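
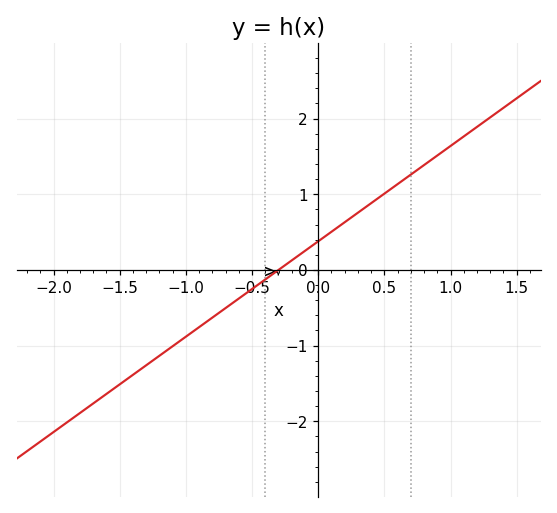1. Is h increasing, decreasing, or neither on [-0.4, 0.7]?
increasing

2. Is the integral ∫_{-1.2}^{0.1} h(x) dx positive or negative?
negative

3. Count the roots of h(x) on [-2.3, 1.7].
1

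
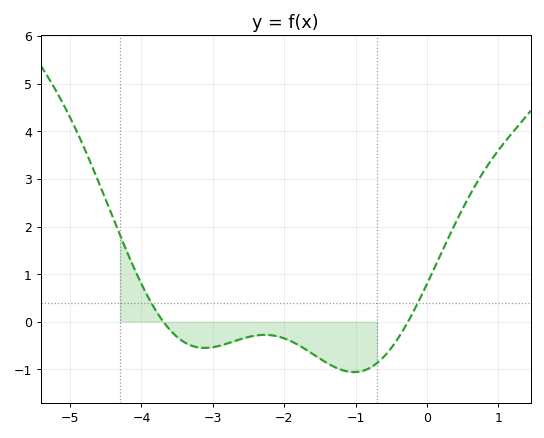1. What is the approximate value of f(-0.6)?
-0.729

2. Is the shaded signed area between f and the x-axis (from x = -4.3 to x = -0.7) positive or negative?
negative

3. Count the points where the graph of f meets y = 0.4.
2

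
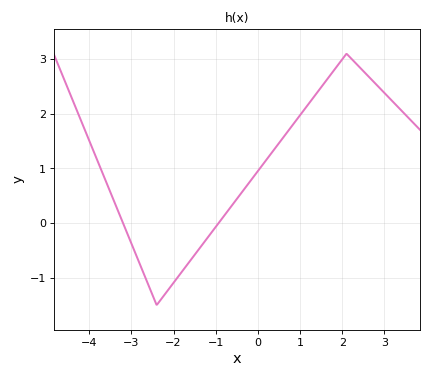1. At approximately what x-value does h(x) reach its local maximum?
2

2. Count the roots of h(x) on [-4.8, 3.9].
2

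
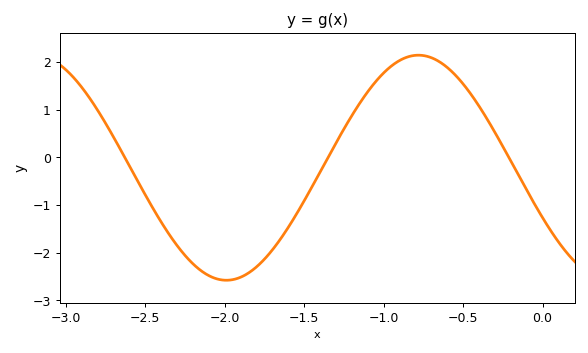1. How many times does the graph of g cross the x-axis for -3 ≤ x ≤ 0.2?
3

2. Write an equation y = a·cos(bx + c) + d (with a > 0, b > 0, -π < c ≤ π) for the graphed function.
y = 2.36cos(2.6x + 2.03) - 0.22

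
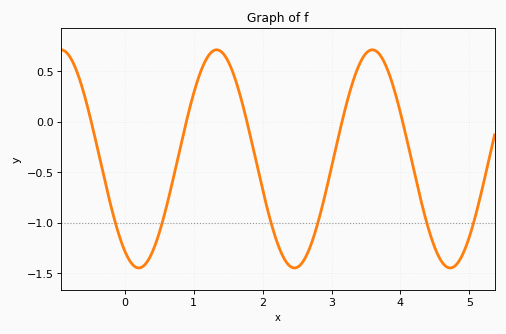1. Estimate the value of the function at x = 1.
0.282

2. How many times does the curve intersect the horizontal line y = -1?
6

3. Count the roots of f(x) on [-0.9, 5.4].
5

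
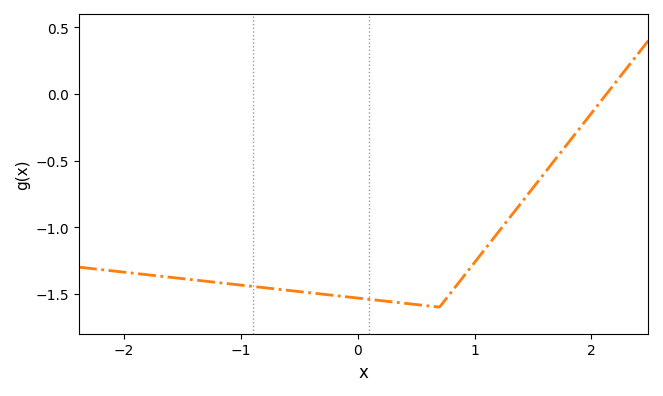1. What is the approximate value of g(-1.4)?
-1.4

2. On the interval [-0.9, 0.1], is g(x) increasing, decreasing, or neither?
decreasing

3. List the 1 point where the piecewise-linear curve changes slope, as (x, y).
(0.7, -1.6)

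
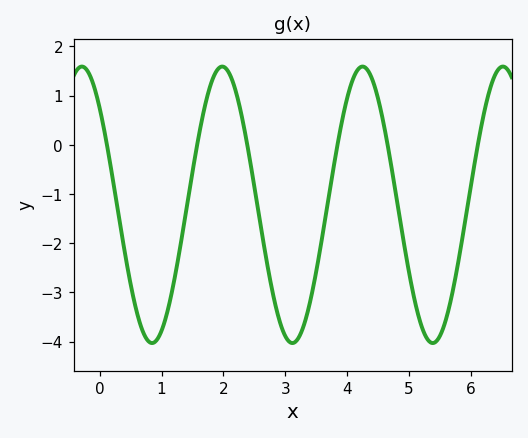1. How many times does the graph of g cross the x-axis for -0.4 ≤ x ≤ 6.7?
6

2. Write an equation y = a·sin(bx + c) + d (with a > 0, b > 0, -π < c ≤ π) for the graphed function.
y = 2.81sin(2.77x + 2.37) - 1.22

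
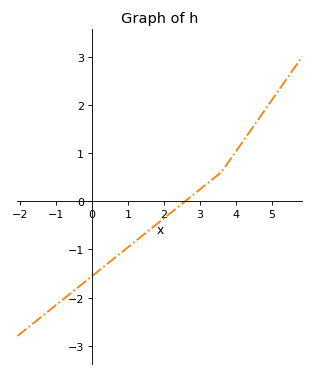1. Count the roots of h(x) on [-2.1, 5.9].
1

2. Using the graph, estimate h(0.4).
-1.3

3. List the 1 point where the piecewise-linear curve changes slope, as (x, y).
(3.6, 0.6)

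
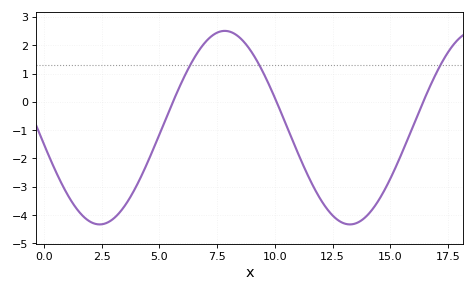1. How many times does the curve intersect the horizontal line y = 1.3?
3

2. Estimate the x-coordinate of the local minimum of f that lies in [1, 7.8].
2.42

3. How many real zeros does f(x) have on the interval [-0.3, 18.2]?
3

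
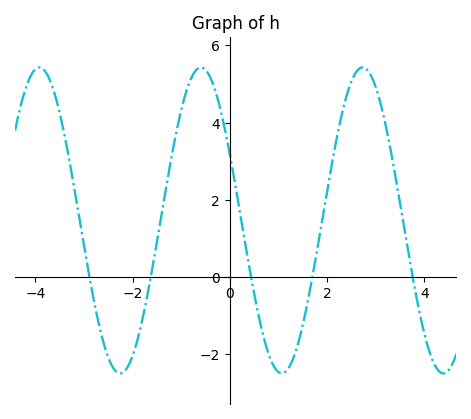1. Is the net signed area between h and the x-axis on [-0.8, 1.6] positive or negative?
positive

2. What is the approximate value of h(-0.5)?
5.4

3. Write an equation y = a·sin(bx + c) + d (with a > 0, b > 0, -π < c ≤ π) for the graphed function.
y = 3.96sin(1.9x + 2.7) + 1.47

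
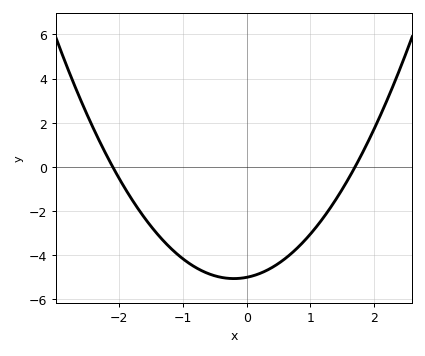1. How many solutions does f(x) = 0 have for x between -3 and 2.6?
2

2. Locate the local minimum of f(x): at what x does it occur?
-0.2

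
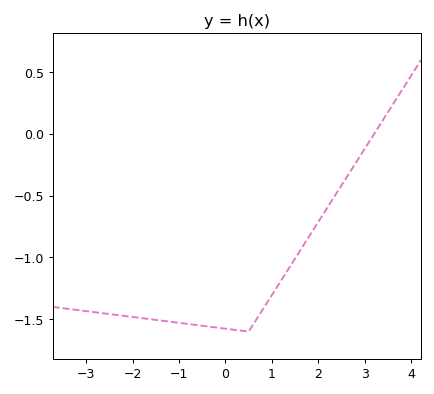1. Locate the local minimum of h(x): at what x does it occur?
0.498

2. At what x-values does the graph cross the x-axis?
3.2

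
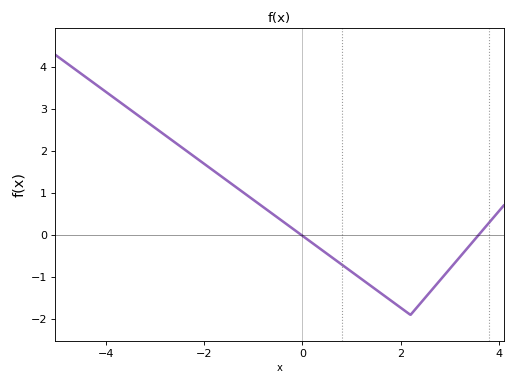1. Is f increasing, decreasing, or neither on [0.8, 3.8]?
neither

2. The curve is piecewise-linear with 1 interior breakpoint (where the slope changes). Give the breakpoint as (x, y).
(2.2, -1.9)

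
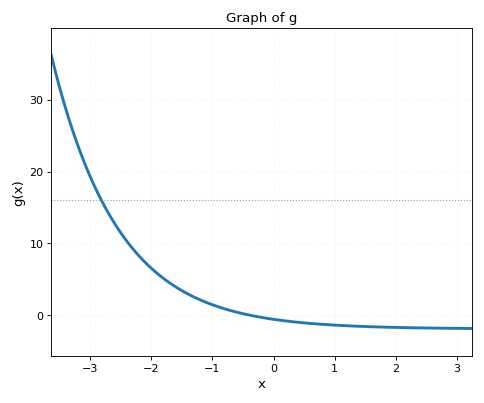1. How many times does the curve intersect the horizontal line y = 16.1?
1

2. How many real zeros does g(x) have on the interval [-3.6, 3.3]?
1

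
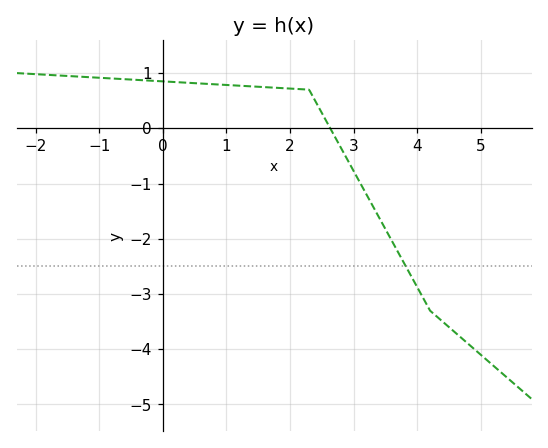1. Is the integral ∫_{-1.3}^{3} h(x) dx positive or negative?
positive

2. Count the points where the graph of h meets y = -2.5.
1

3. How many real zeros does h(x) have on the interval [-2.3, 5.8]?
1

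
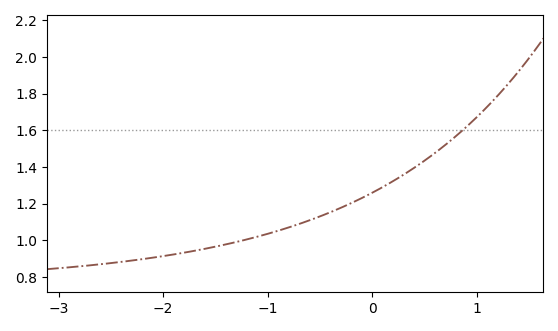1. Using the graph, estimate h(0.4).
1.4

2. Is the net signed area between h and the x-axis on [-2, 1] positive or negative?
positive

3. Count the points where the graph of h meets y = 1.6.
1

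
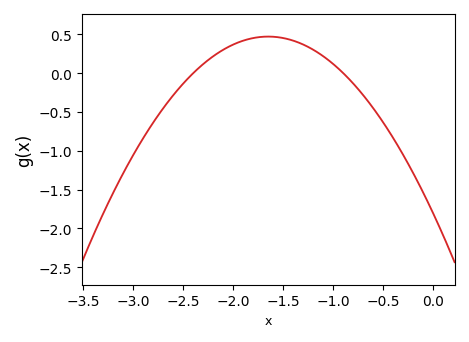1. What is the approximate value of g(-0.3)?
-1.06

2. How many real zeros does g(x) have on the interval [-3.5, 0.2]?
2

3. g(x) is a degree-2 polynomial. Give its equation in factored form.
y = -0.84(x + 2.4)(x + 0.9)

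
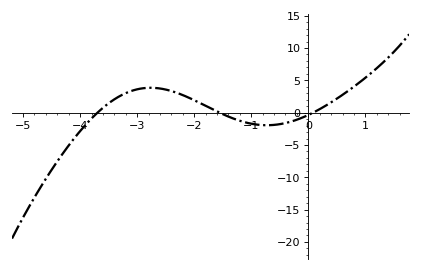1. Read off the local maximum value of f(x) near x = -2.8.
3.85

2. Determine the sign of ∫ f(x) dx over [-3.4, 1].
positive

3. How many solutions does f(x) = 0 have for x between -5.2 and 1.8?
3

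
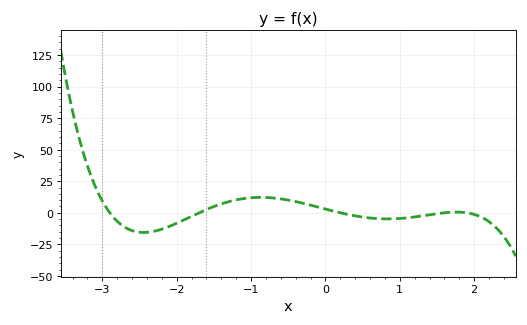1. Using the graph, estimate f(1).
-4.5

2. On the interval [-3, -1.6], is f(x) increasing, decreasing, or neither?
neither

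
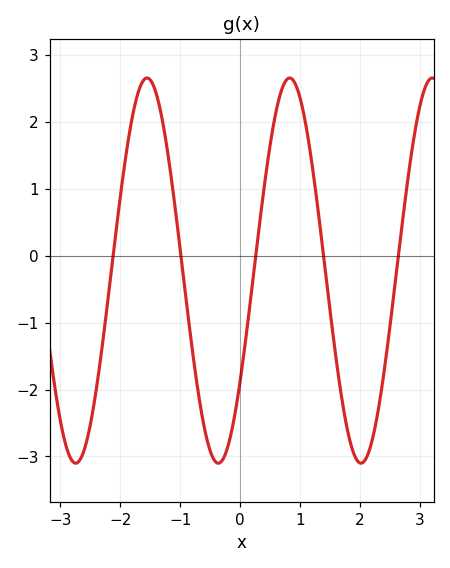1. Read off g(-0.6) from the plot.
-2.6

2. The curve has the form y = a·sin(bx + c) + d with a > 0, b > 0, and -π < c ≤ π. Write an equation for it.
y = 2.88sin(2.6x - 0.61) - 0.22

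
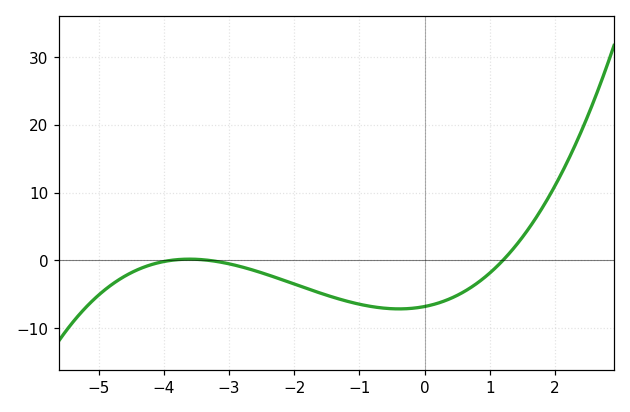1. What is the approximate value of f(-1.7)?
-4.49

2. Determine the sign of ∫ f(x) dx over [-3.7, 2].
negative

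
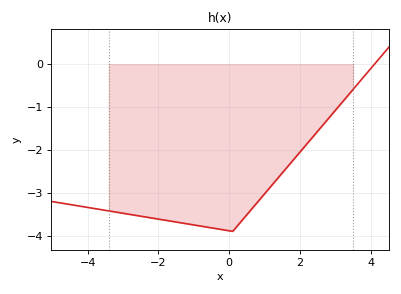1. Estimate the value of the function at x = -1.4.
-3.7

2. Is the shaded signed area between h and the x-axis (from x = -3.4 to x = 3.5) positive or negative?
negative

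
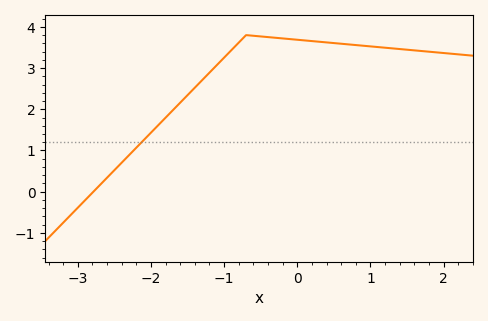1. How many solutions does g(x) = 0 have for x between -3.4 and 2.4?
1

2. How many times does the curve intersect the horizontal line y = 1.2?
1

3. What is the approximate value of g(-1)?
3.25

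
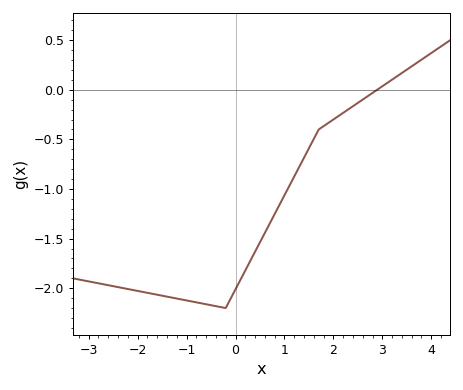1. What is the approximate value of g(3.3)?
0.136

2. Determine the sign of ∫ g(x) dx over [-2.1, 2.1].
negative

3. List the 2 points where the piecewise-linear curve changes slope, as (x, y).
(-0.2, -2.2); (1.7, -0.4)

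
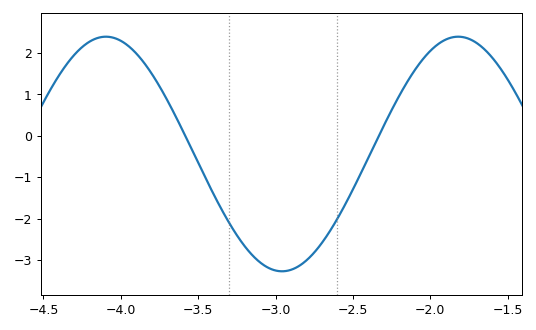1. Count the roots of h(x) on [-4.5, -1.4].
2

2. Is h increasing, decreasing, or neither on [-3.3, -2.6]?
neither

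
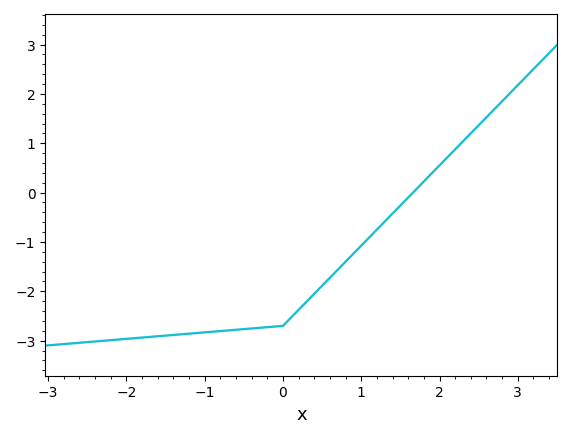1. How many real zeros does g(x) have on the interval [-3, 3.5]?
1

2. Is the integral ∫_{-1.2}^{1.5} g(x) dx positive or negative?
negative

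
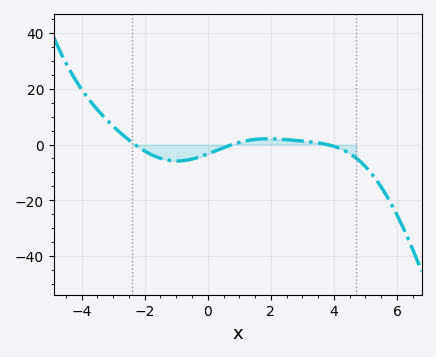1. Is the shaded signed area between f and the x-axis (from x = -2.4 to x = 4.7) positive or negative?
negative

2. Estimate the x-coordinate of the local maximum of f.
2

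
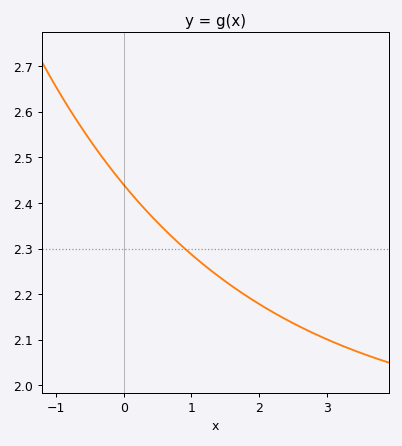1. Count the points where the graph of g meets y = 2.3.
1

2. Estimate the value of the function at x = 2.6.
2.13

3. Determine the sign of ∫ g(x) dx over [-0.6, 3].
positive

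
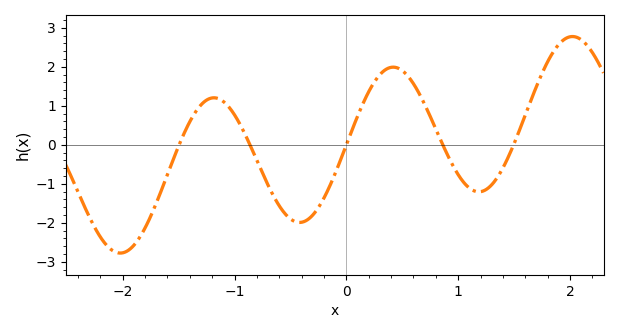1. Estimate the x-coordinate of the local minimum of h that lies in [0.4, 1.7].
1.18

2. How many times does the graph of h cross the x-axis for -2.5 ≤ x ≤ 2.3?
5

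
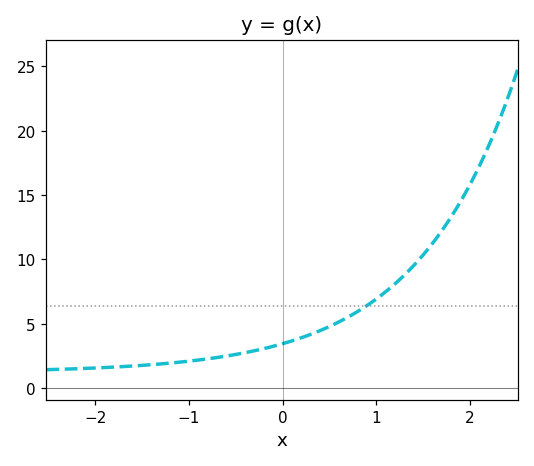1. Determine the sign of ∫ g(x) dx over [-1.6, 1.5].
positive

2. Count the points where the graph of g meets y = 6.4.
1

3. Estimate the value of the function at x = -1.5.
2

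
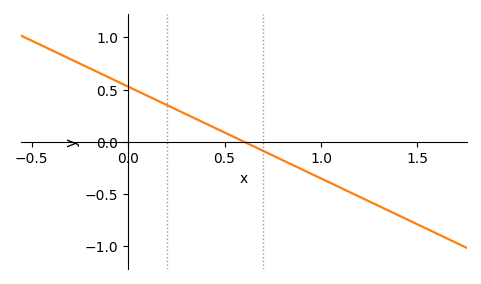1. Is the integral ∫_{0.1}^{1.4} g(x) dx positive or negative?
negative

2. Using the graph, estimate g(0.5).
0.1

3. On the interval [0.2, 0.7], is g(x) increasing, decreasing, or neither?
decreasing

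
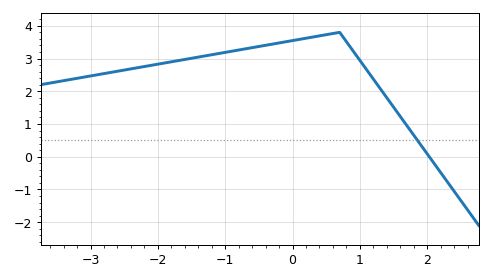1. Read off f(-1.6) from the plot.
3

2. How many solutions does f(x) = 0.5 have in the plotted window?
1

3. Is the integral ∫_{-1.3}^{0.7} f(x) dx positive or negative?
positive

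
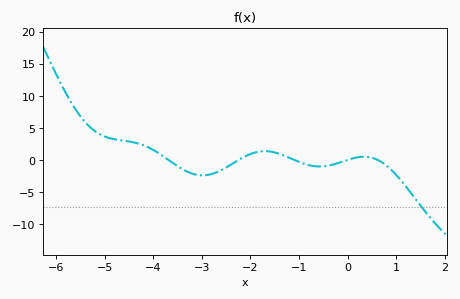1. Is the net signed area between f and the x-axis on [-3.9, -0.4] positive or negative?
negative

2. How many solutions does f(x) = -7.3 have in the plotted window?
1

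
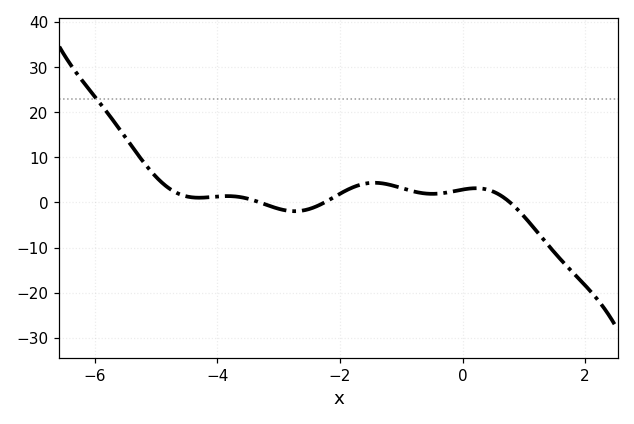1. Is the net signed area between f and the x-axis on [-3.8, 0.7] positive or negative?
positive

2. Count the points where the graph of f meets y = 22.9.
1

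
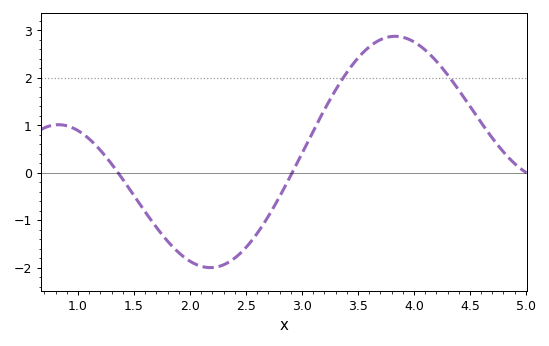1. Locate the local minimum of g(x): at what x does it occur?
2.2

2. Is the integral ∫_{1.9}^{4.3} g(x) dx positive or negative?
positive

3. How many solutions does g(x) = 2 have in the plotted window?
2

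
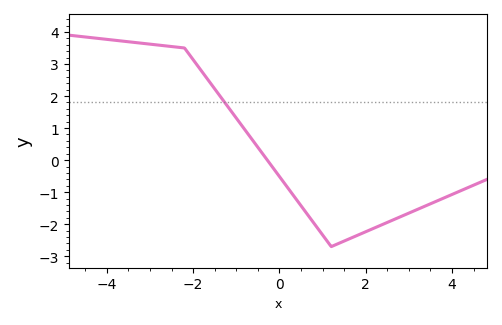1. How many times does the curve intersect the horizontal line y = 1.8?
1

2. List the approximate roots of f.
-0.2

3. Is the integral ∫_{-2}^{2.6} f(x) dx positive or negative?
negative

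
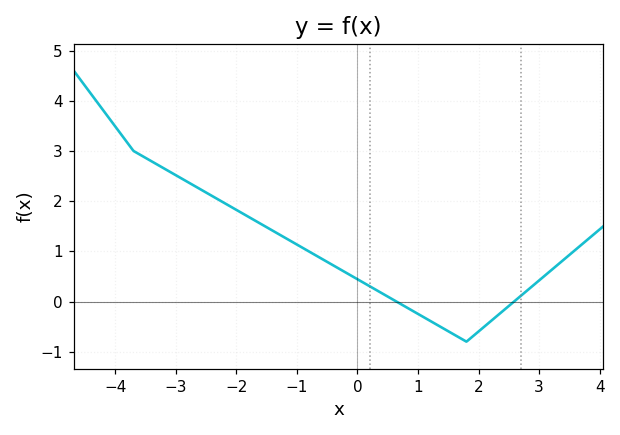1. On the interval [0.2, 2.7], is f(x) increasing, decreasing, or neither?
neither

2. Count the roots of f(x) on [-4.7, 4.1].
2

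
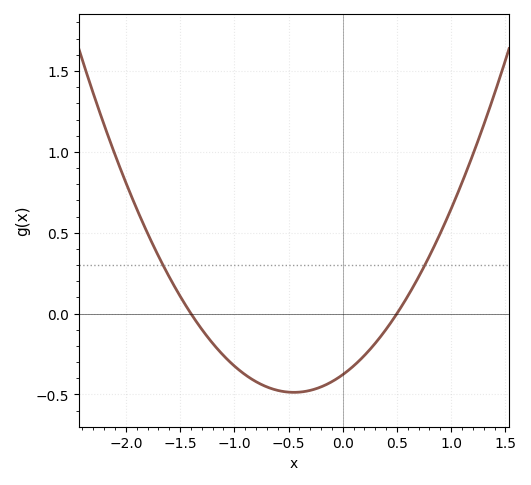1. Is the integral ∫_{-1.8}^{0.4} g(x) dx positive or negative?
negative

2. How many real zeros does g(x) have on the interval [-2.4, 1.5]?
2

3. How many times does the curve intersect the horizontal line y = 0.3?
2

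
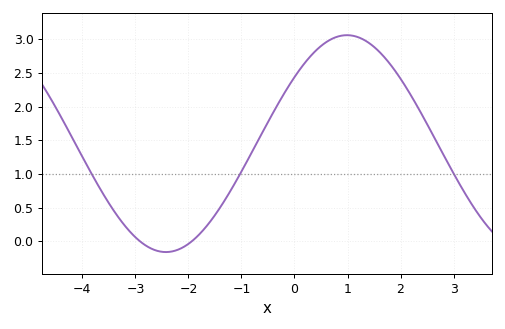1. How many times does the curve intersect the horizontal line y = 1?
3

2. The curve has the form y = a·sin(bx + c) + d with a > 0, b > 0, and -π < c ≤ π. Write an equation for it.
y = 1.61sin(0.92x + 0.66) + 1.45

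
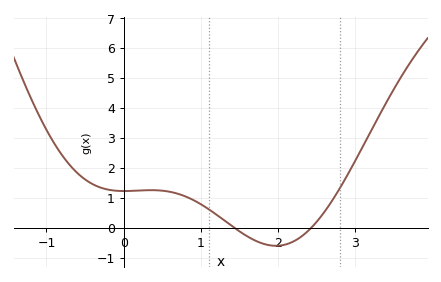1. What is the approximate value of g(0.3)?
1.25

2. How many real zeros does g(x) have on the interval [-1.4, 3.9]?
2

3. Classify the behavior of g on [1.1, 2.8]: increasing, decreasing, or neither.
neither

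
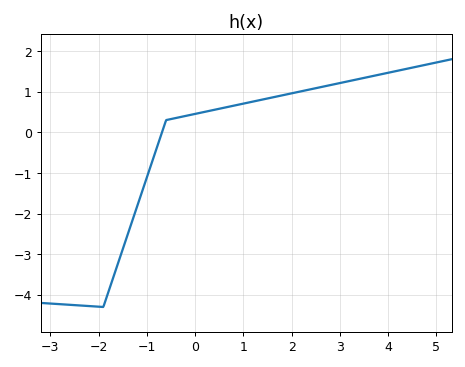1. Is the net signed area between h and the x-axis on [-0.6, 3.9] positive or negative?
positive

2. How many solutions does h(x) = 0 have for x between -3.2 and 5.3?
1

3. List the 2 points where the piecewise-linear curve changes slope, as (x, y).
(-1.9, -4.3); (-0.6, 0.3)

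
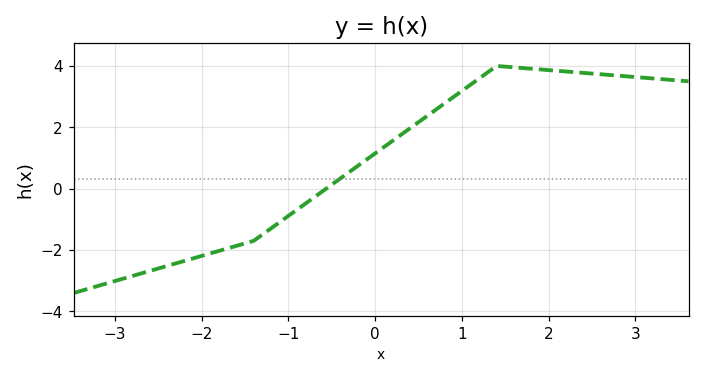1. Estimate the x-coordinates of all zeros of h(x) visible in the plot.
-0.565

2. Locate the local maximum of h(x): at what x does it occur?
1.4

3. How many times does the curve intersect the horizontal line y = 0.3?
1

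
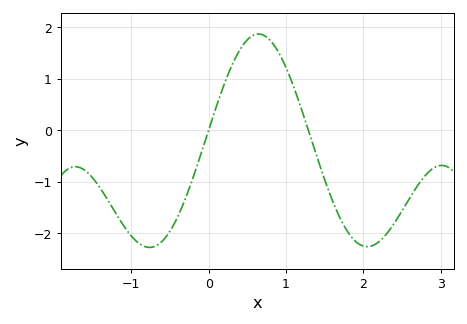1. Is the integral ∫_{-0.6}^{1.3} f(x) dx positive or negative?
positive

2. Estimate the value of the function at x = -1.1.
-1.86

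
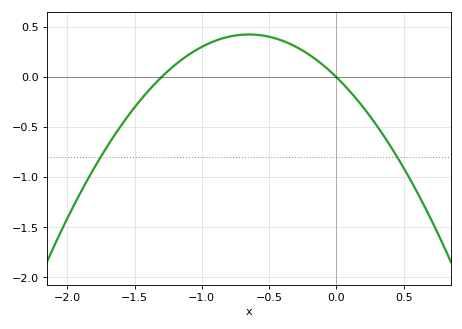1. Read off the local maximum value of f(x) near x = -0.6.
0.427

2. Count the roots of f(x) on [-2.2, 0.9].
2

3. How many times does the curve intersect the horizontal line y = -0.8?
2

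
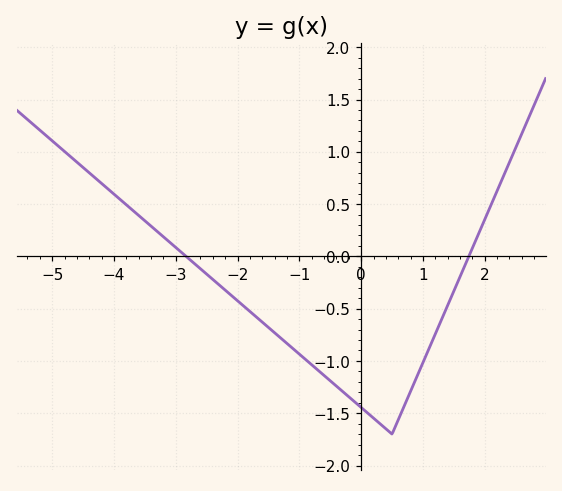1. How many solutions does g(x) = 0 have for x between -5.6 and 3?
2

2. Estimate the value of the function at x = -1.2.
-0.85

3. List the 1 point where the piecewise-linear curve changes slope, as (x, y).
(0.5, -1.7)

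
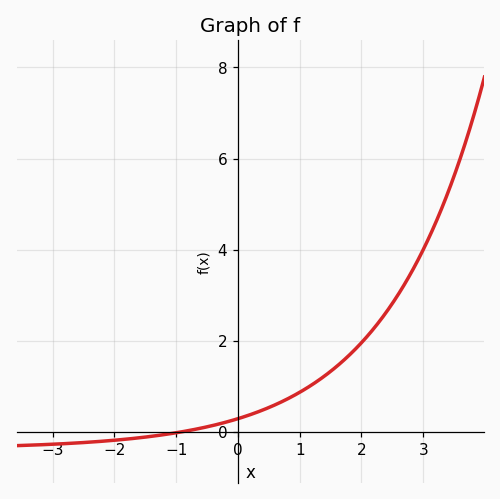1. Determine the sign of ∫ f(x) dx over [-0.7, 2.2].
positive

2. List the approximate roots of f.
-0.919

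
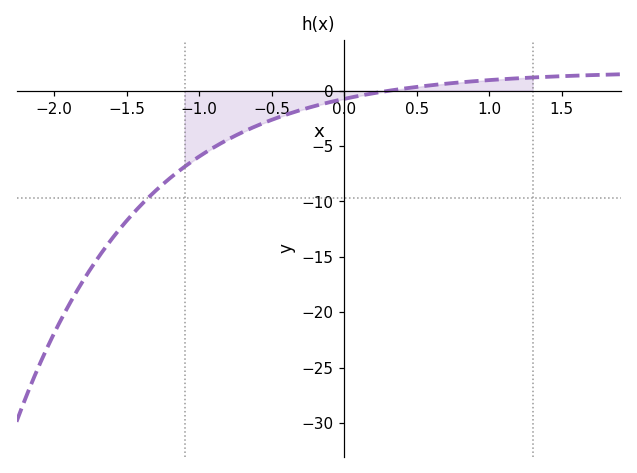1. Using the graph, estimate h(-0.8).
-4.5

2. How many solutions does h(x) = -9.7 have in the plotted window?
1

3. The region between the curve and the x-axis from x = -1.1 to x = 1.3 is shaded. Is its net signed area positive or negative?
negative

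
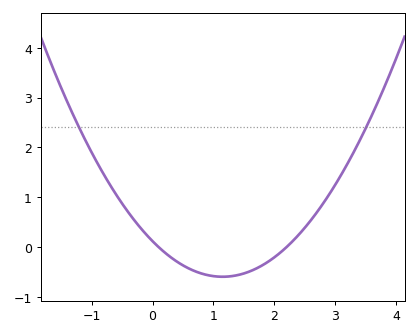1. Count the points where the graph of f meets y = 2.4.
2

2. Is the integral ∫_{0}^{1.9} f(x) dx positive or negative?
negative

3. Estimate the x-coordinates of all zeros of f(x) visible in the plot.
0.1, 2.2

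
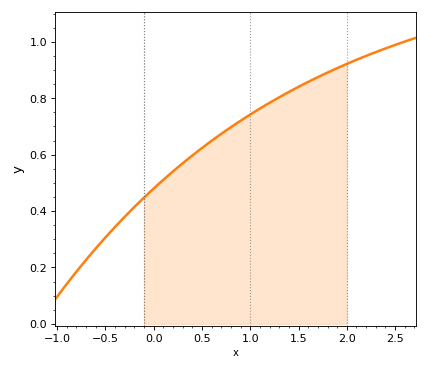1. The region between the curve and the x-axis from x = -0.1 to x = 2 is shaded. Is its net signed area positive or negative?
positive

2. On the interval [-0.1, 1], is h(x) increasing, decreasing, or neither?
increasing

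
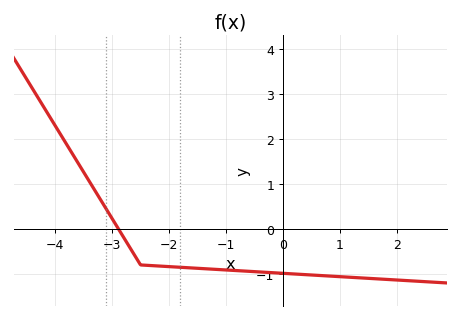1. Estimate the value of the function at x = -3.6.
1.5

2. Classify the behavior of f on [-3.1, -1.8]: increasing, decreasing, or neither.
decreasing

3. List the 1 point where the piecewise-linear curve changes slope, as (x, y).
(-2.5, -0.8)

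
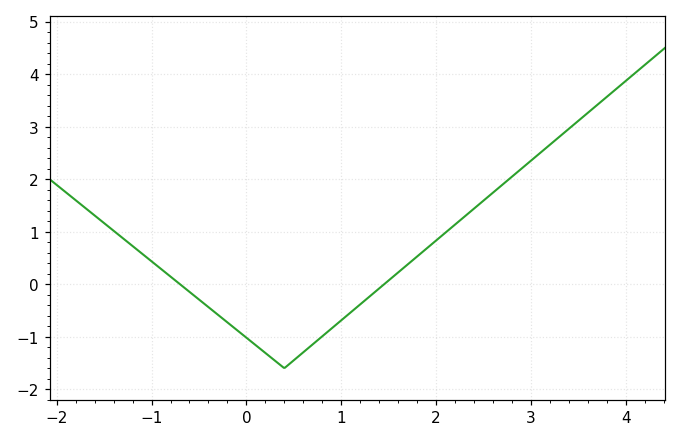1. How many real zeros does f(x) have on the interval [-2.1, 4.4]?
2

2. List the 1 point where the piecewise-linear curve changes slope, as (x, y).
(0.4, -1.6)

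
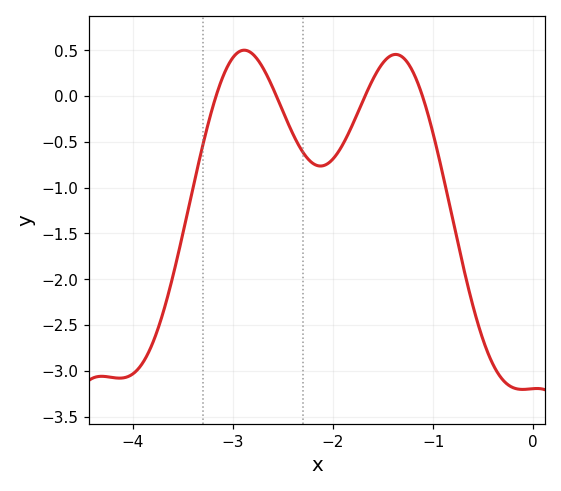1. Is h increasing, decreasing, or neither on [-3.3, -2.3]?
neither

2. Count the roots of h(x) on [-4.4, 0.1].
4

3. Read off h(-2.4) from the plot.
-0.415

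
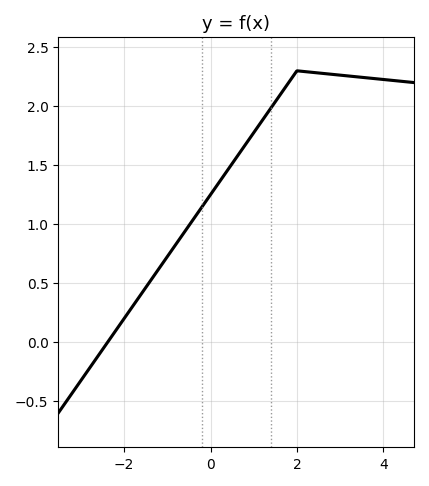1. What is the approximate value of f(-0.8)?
0.85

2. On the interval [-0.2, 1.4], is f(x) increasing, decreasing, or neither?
increasing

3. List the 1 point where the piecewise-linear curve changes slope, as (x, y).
(2, 2.3)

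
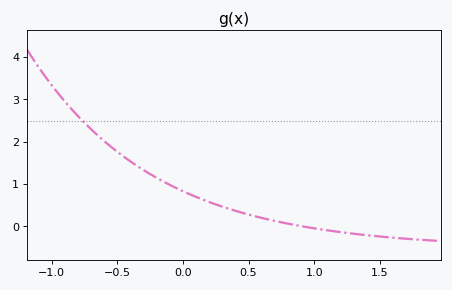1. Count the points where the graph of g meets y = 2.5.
1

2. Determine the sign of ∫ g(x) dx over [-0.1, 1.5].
positive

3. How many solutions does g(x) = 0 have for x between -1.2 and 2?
1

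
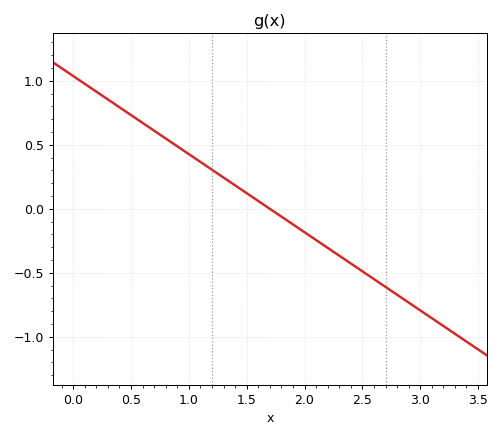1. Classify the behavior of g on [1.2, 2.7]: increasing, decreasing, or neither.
decreasing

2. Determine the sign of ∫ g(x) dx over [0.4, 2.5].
positive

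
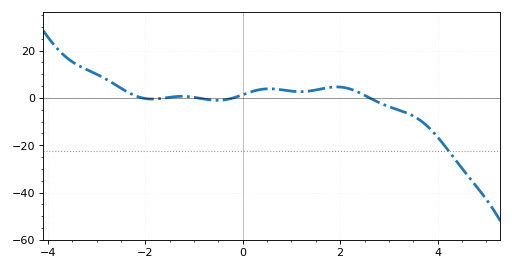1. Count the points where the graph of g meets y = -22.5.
1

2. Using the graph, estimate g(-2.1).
0.188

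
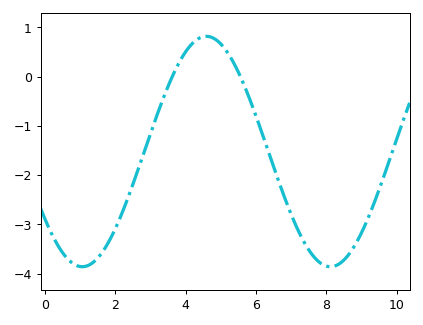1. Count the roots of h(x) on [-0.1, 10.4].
2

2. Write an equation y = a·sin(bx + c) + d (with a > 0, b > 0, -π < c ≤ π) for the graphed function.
y = 2.34sin(0.89x - 2.5) - 1.52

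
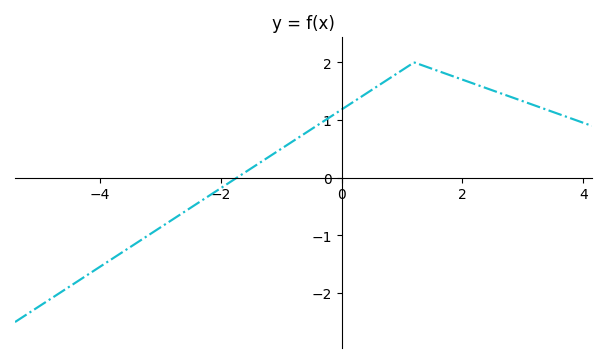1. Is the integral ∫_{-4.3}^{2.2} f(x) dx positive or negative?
positive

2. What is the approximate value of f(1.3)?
1.96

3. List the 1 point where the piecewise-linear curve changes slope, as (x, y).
(1.2, 2)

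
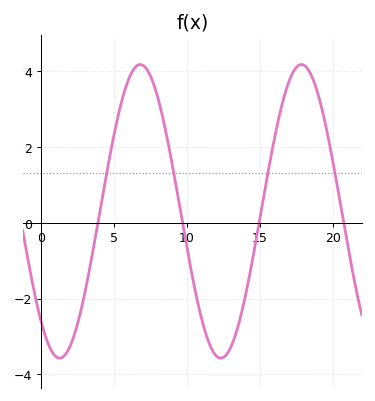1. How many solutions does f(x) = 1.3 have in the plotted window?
4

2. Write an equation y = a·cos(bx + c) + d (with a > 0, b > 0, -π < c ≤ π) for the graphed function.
y = 3.87cos(0.57x + 2.4) + 0.3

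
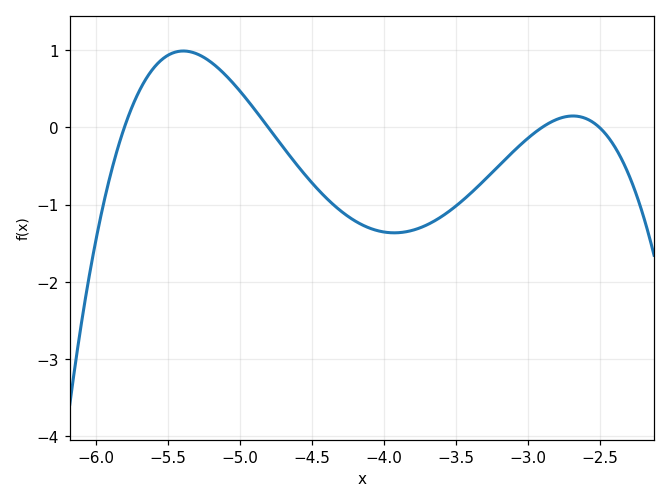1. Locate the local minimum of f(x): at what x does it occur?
-3.9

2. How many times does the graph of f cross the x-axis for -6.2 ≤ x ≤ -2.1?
4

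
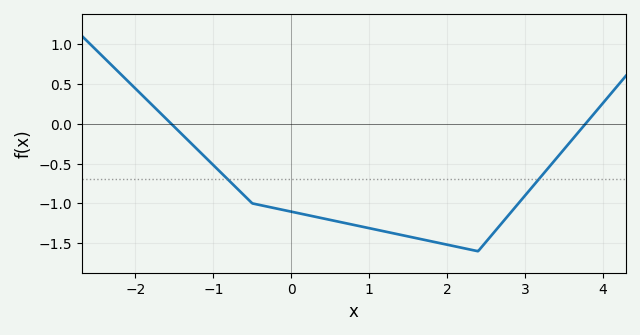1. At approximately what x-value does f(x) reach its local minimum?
2.4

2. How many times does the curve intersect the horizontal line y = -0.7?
2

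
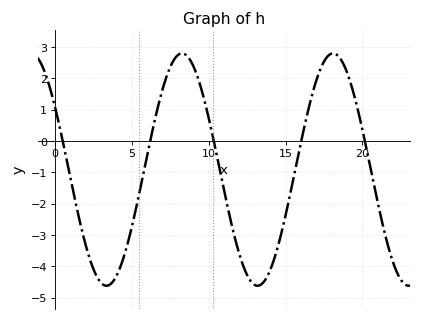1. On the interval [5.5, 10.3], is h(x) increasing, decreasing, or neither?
neither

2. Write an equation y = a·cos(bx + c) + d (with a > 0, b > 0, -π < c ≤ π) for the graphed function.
y = 3.71cos(0.64x + 0.99) - 0.91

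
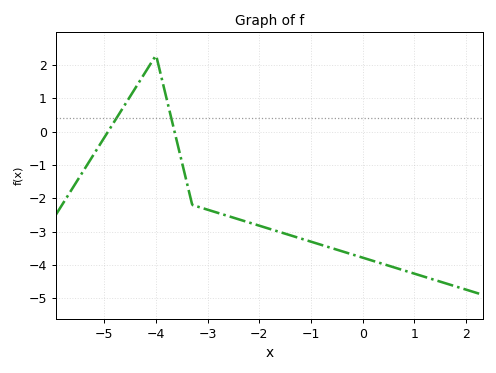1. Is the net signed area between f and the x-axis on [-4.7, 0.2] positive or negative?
negative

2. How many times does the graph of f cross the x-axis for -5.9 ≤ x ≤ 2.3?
2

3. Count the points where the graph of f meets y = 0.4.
2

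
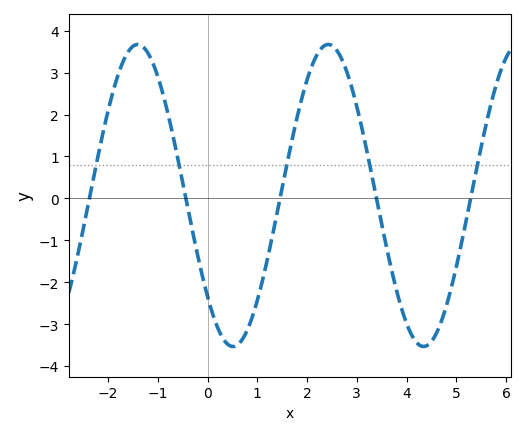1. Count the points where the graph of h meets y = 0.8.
5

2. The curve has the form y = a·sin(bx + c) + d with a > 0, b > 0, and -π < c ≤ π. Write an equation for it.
y = 3.6sin(1.64x - 2.41) + 0.07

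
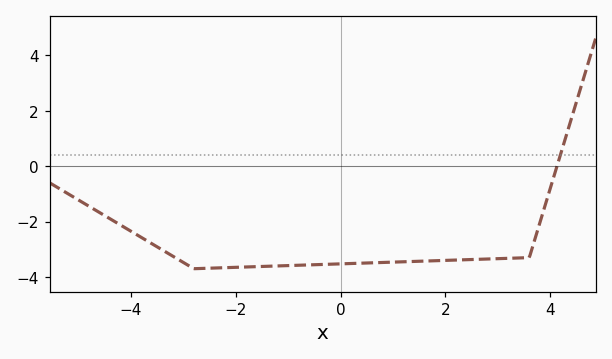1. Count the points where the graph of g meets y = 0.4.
1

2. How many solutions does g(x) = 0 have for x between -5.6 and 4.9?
1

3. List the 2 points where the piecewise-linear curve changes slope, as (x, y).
(-2.8, -3.7); (3.6, -3.3)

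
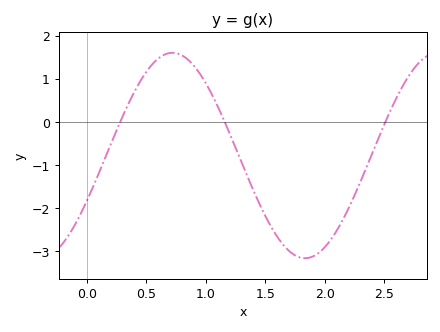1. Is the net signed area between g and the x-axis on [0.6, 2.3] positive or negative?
negative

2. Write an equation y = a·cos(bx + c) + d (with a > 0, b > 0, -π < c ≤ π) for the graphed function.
y = 2.38cos(2.82x - 2.03) - 0.78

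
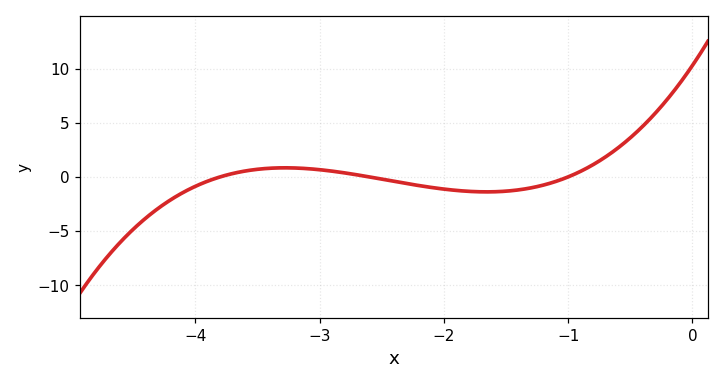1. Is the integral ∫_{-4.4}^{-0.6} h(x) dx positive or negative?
negative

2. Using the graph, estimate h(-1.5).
-1.5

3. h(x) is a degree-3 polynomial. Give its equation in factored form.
y = 1.04(x + 3.8)(x + 2.6)(x + 1)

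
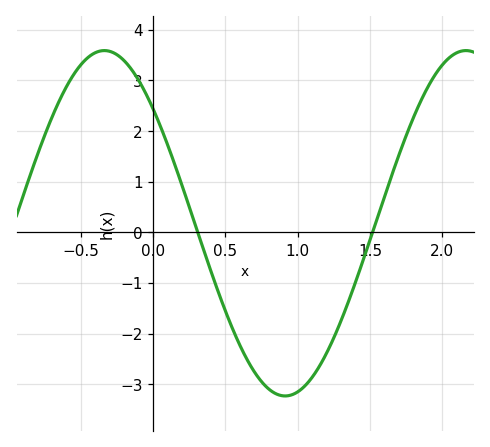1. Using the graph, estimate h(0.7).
-2.75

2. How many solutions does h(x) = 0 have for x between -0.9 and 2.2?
2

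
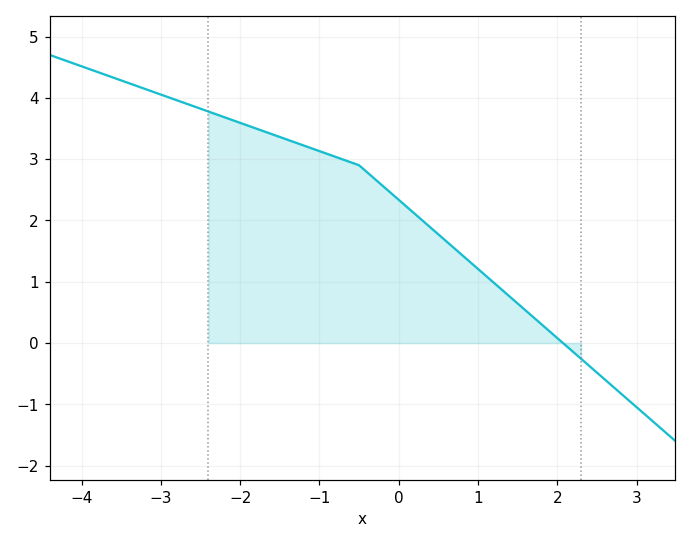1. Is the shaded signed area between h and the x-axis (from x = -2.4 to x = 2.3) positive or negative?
positive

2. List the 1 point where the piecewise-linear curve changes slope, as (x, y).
(-0.5, 2.9)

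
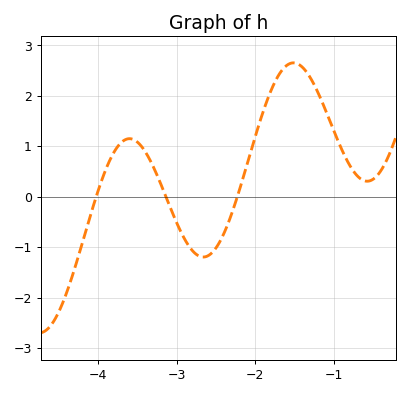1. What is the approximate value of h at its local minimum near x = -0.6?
0.3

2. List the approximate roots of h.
-4, -3.1, -2.2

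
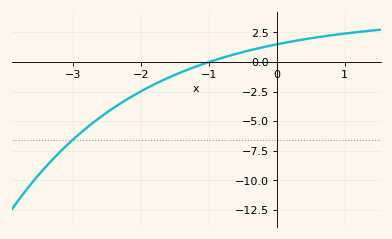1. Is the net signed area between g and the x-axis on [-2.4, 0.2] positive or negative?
negative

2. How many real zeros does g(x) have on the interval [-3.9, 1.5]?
1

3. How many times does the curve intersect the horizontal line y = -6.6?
1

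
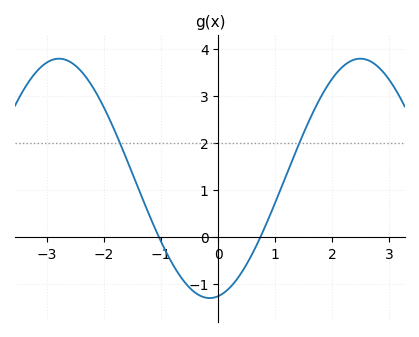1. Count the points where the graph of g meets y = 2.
2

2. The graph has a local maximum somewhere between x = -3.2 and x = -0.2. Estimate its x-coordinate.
-2.79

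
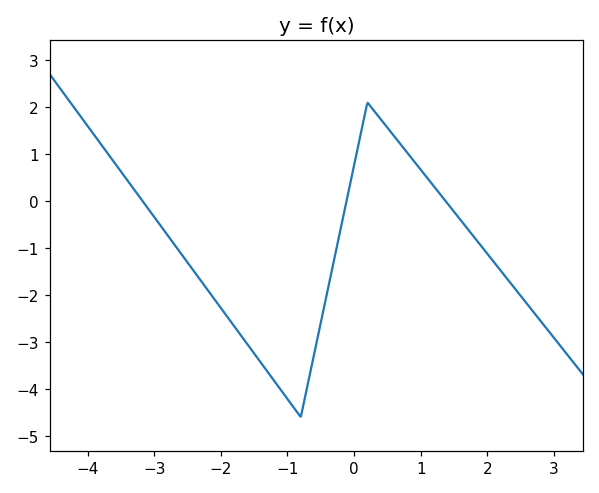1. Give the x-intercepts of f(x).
-3.18, -0.113, 1.37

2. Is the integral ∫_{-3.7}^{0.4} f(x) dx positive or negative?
negative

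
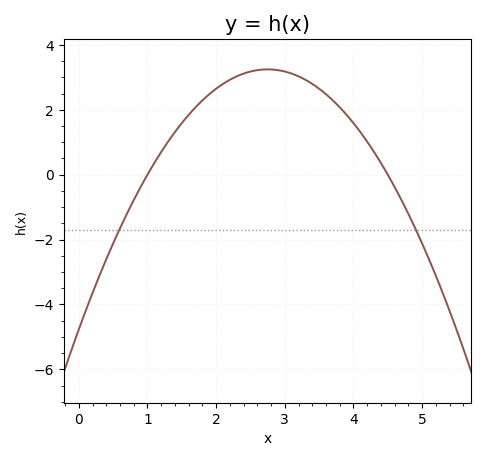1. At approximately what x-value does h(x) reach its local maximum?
2.8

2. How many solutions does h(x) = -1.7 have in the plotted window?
2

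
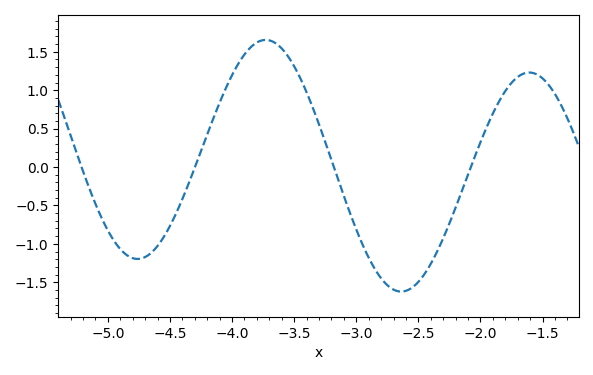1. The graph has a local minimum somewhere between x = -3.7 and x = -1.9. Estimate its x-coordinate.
-2.64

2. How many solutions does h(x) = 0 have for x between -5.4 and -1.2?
4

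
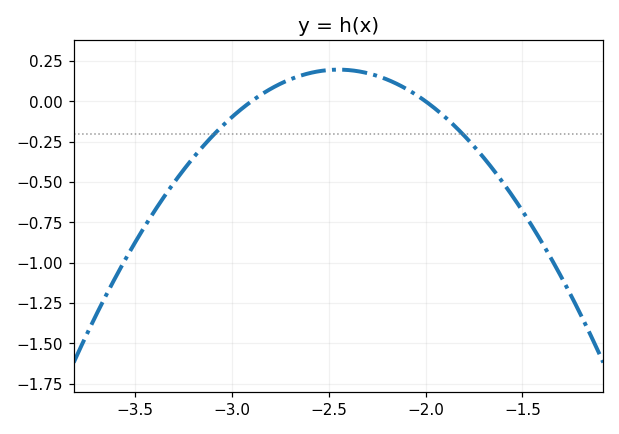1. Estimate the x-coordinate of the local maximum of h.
-2.45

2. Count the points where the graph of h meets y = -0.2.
2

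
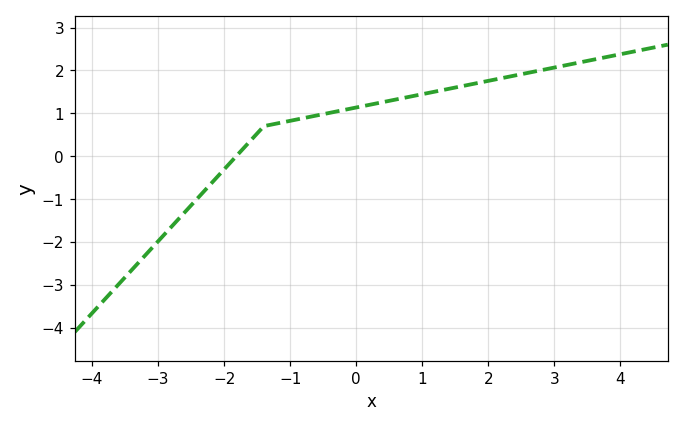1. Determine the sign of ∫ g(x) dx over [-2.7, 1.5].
positive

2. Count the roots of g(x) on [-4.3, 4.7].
1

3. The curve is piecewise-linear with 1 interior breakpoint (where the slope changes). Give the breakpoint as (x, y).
(-1.4, 0.7)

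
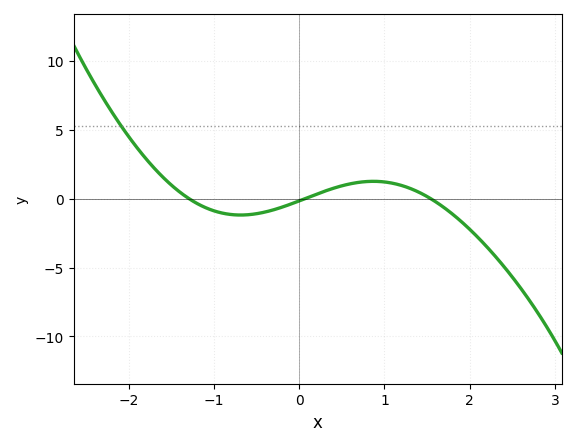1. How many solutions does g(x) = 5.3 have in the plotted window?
1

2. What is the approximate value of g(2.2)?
-3.5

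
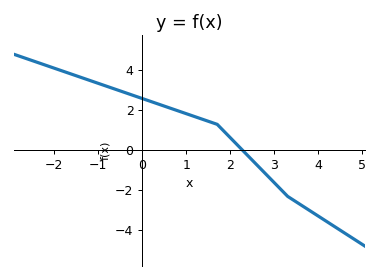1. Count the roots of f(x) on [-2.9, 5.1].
1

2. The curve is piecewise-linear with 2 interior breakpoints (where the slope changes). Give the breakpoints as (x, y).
(1.7, 1.3); (3.3, -2.3)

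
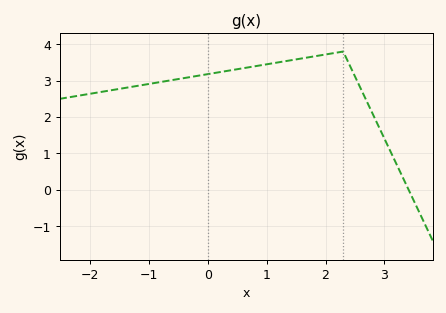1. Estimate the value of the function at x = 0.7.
3.4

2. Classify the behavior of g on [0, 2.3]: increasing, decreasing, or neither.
increasing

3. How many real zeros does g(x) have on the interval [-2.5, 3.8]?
1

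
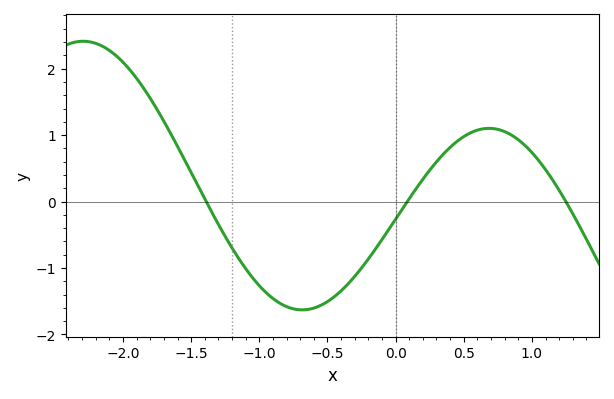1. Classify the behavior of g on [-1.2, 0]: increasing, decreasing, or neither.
neither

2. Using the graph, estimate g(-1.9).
1.85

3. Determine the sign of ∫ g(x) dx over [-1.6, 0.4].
negative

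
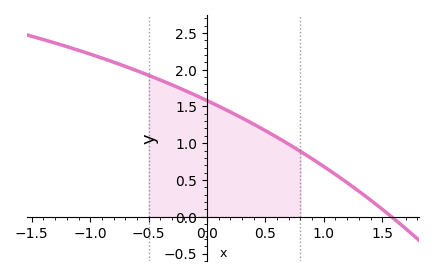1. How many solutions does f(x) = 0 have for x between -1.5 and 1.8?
1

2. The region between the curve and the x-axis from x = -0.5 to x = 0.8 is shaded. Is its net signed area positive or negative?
positive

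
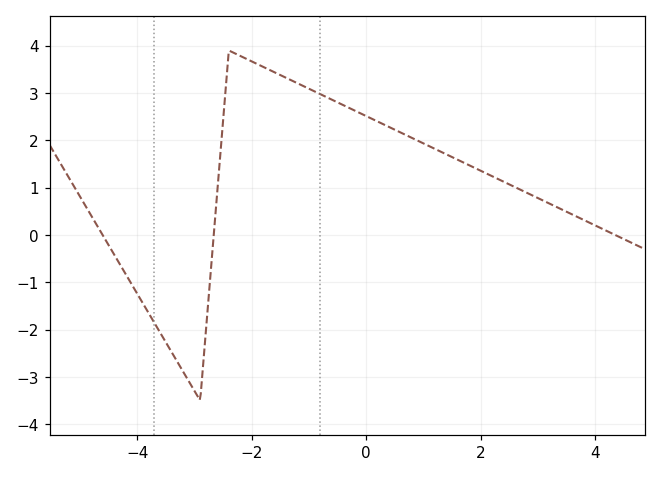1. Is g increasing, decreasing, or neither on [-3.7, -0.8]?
neither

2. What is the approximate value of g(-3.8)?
-1.65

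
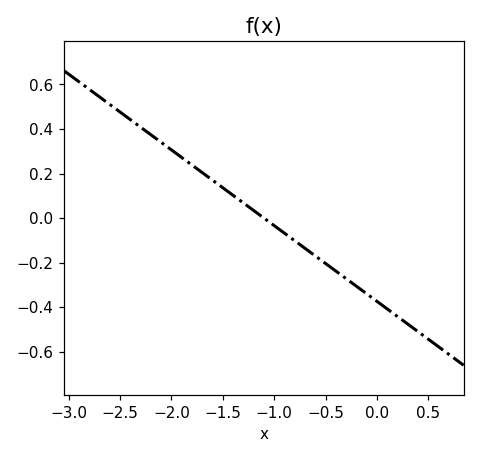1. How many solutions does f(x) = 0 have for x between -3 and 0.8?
1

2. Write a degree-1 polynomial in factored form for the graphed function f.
y = -0.34(x + 1.1)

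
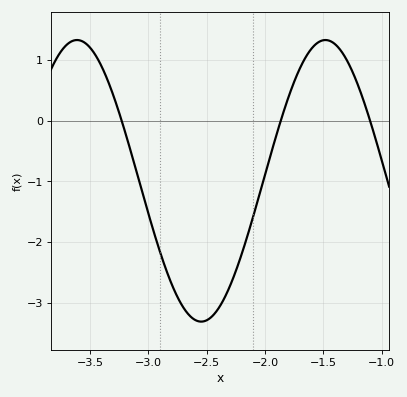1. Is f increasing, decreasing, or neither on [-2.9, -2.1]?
neither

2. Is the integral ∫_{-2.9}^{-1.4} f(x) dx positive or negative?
negative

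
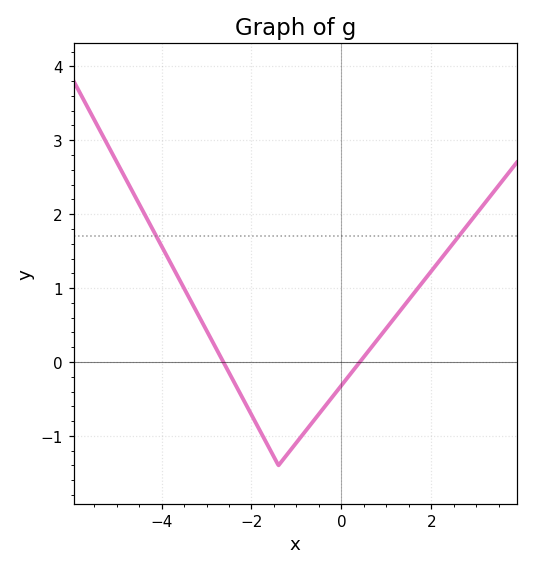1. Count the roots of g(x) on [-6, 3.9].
2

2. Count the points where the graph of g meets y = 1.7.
2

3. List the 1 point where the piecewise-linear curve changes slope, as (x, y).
(-1.4, -1.4)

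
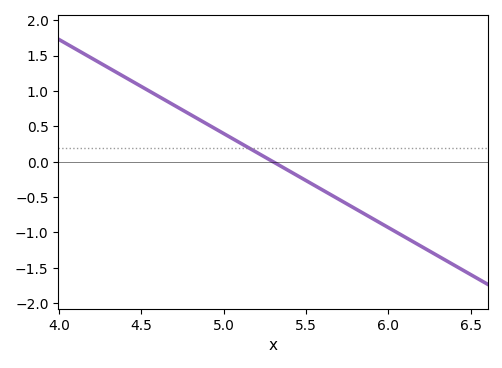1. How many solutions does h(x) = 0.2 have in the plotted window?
1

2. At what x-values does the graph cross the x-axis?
5.3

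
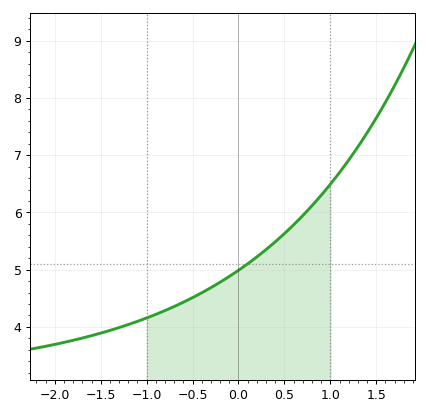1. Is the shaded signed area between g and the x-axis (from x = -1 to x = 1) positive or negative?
positive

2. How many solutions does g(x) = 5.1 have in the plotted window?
1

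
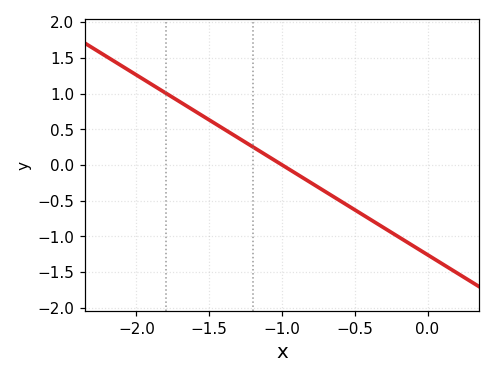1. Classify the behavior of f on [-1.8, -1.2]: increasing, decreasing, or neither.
decreasing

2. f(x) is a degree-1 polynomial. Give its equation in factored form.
y = -1.26(x + 1)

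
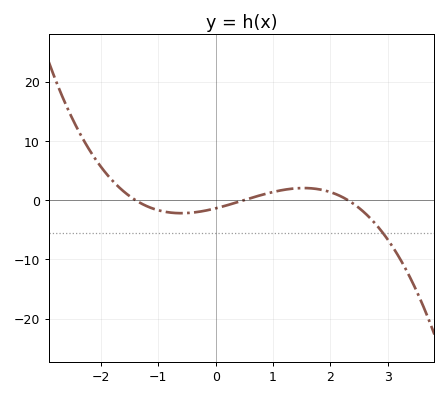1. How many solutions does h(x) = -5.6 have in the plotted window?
1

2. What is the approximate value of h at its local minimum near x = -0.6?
-2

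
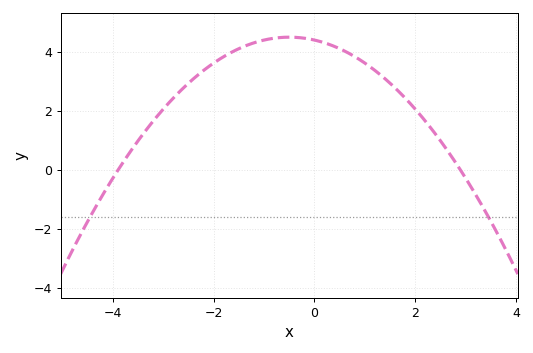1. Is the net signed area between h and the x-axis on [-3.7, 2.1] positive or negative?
positive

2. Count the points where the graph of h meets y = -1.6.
2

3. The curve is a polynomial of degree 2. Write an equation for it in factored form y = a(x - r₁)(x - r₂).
y = -0.39(x + 3.9)(x - 2.9)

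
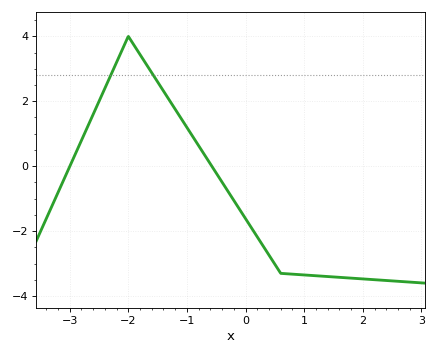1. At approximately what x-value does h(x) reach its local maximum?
-2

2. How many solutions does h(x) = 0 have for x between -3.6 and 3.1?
2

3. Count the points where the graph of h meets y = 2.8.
2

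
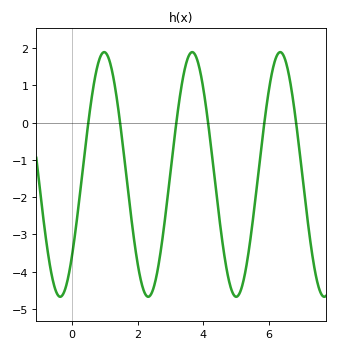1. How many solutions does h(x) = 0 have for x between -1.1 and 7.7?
6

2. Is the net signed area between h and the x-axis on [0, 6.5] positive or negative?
negative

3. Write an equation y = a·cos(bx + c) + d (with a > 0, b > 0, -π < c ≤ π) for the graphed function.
y = 3.28cos(2.34x - 2.29) - 1.39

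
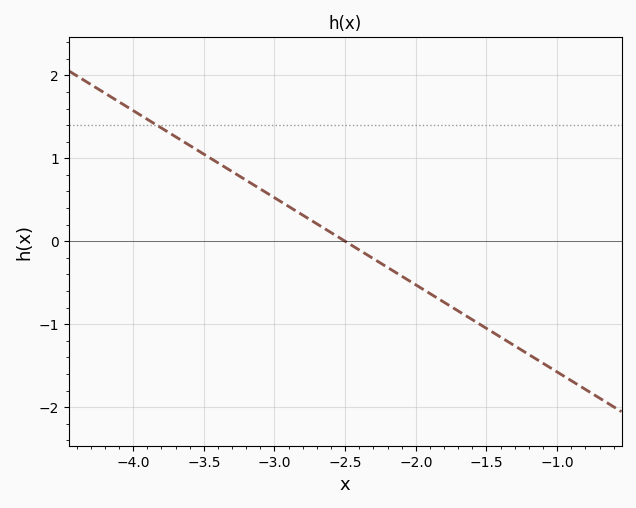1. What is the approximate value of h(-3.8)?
1.36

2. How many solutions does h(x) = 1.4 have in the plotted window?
1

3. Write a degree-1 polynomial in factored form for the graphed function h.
y = -1.05(x + 2.5)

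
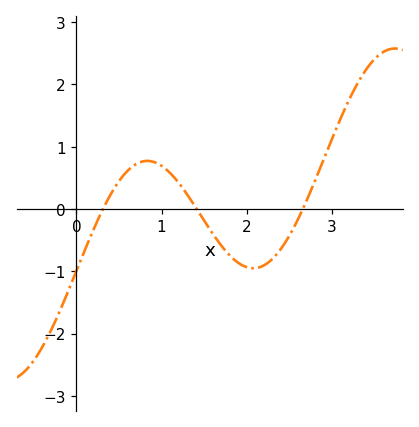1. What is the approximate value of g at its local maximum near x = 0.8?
0.8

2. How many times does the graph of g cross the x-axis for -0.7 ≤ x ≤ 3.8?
3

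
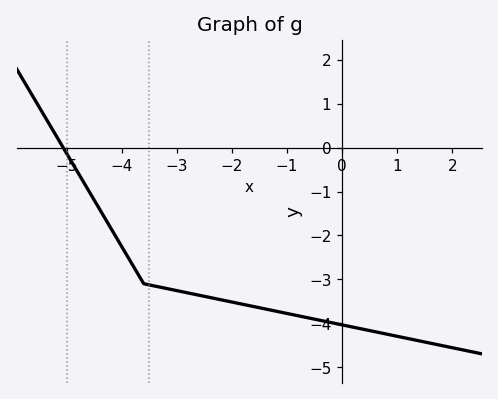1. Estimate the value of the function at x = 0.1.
-4.06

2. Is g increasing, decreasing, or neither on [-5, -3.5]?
decreasing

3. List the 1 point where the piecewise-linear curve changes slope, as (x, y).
(-3.6, -3.1)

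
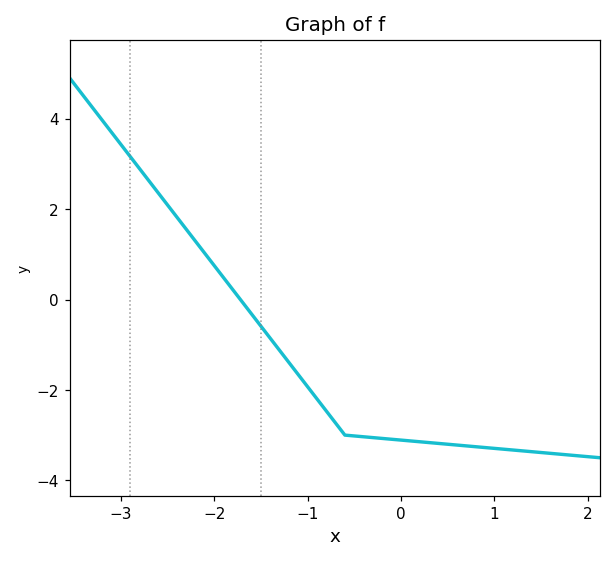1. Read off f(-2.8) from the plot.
2.8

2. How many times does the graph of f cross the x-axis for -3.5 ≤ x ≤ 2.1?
1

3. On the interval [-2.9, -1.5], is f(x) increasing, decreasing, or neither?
decreasing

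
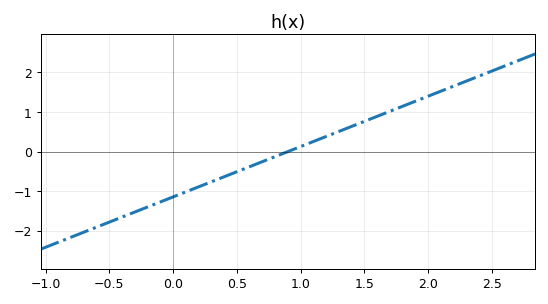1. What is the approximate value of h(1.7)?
1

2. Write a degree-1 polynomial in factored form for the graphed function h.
y = 1.27(x - 0.9)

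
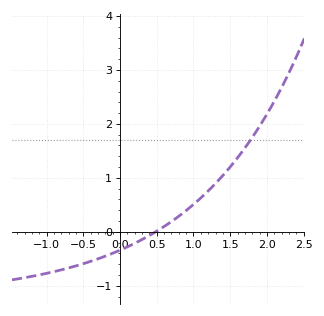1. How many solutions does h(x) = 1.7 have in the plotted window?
1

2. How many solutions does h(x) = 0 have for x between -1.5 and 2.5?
1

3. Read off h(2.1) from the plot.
2.4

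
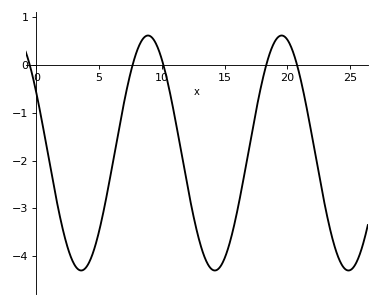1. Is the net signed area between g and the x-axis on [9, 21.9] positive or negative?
negative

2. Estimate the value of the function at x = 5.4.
-3.01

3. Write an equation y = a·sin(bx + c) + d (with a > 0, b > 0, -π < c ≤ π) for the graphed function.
y = 2.46sin(0.59x + 2.6) - 1.84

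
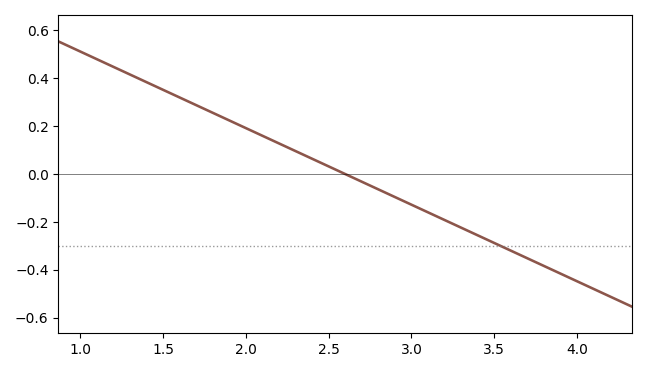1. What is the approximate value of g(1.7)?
0.28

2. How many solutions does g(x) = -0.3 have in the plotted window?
1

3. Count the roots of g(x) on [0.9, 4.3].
1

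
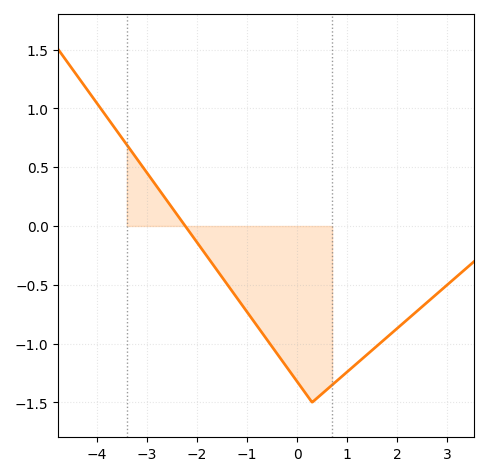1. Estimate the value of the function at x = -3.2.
0.55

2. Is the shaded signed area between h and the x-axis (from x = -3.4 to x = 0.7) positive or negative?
negative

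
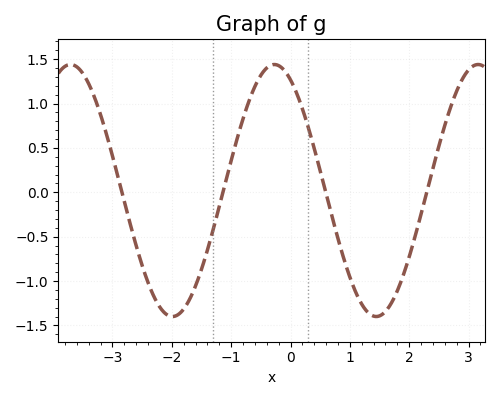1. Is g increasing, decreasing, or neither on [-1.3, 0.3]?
neither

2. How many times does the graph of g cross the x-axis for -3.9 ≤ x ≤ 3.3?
4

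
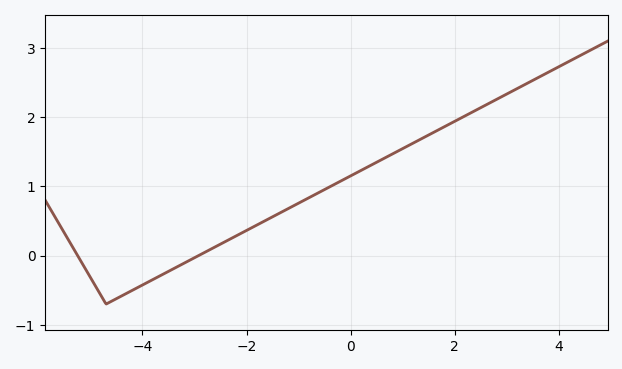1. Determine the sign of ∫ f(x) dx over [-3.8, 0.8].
positive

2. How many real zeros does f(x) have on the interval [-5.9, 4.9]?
2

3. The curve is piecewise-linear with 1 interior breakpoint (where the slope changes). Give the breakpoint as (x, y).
(-4.7, -0.7)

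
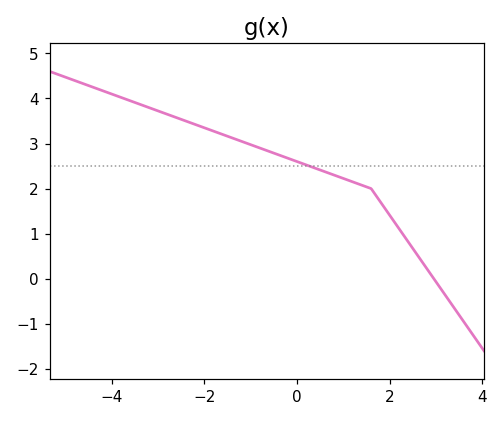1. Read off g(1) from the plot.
2.22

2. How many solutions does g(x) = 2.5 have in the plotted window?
1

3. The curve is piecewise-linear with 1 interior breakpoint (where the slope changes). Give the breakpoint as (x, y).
(1.6, 2)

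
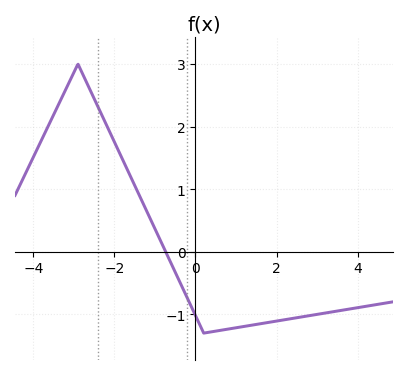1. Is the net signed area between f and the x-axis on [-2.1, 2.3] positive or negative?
negative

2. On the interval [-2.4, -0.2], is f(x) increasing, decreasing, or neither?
decreasing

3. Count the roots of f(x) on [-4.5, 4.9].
1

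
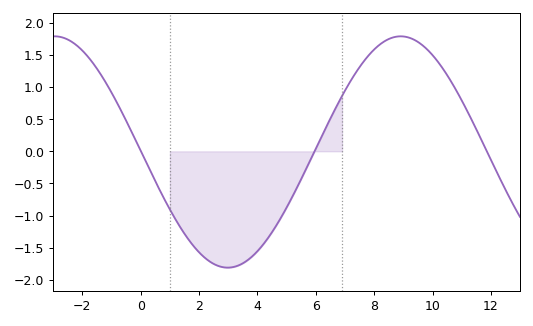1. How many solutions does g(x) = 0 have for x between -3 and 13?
3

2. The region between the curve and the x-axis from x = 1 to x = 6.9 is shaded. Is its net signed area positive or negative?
negative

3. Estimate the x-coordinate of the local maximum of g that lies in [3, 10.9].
8.9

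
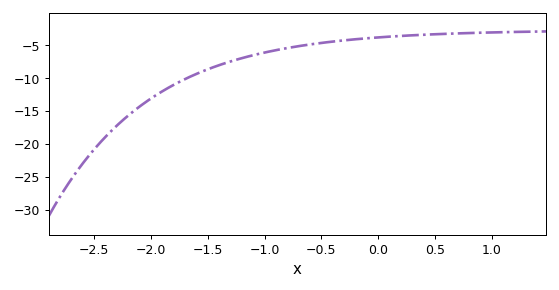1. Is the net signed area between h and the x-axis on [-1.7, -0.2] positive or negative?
negative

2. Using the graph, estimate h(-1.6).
-9.38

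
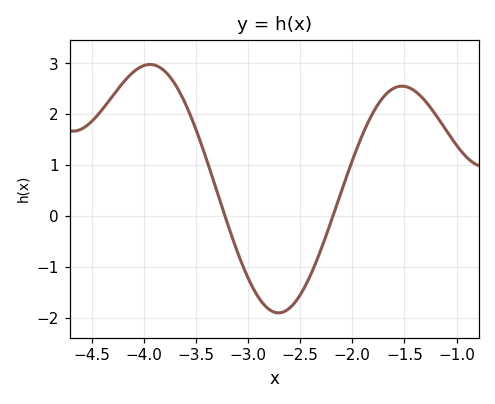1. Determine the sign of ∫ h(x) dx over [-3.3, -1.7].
negative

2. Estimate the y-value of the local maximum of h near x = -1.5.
2.6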